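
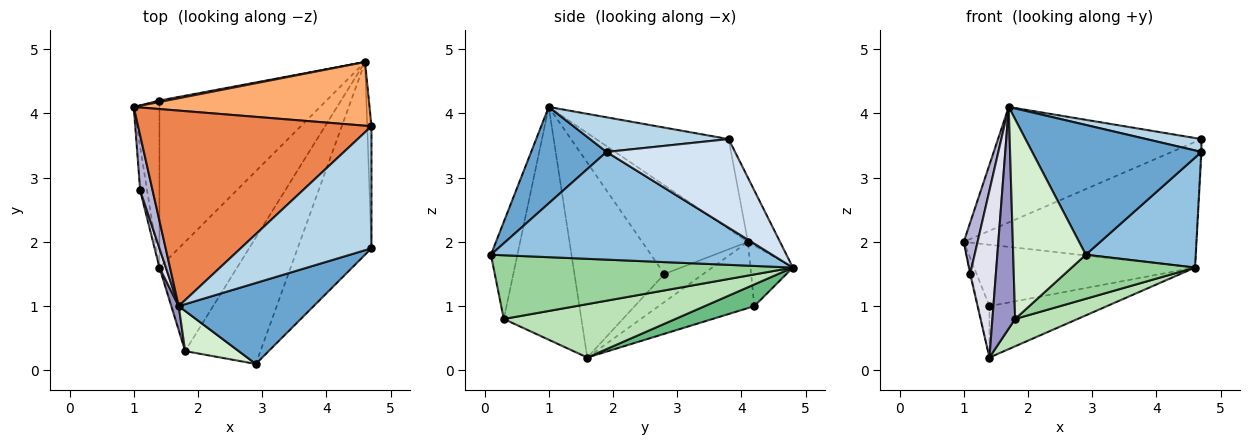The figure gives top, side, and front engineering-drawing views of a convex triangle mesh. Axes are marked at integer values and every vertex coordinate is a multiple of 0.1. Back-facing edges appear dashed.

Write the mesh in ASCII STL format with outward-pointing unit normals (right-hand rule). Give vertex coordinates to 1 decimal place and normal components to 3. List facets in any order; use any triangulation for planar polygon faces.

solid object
 facet normal 0.354 -0.794 0.495
  outer loop
   vertex 1.7 1.0 4.1
   vertex 2.9 0.1 1.8
   vertex 4.7 1.9 3.4
  endloop
 endfacet
 facet normal 0.785 -0.307 -0.538
  outer loop
   vertex 4.6 4.8 1.6
   vertex 4.7 1.9 3.4
   vertex 2.9 0.1 1.8
  endloop
 endfacet
 facet normal 0.255 -0.101 0.962
  outer loop
   vertex 4.7 3.8 3.6
   vertex 1.7 1.0 4.1
   vertex 4.7 1.9 3.4
  endloop
 endfacet
 facet normal 0.999 0.005 -0.047
  outer loop
   vertex 4.7 3.8 3.6
   vertex 4.7 1.9 3.4
   vertex 4.6 4.8 1.6
  endloop
 endfacet
 facet normal -0.314 0.483 0.817
  outer loop
   vertex 4.7 3.8 3.6
   vertex 1.0 4.1 2.0
   vertex 1.7 1.0 4.1
  endloop
 endfacet
 facet normal -0.122 0.885 0.449
  outer loop
   vertex 4.7 3.8 3.6
   vertex 4.6 4.8 1.6
   vertex 1.0 4.1 2.0
  endloop
 endfacet
 facet normal -0.188 0.982 0.023
  outer loop
   vertex 1.4 4.2 1.0
   vertex 1.0 4.1 2.0
   vertex 4.6 4.8 1.6
  endloop
 endfacet
 facet normal -0.927 0.111 -0.360
  outer loop
   vertex 1.4 4.2 1.0
   vertex 1.4 1.6 0.2
   vertex 1.0 4.1 2.0
  endloop
 endfacet
 facet normal 0.123 0.292 -0.949
  outer loop
   vertex 1.4 4.2 1.0
   vertex 4.6 4.8 1.6
   vertex 1.4 1.6 0.2
  endloop
 endfacet
 facet normal 0.624 -0.257 -0.738
  outer loop
   vertex 1.8 0.3 0.8
   vertex 4.6 4.8 1.6
   vertex 2.9 0.1 1.8
  endloop
 endfacet
 facet normal 0.555 -0.202 -0.807
  outer loop
   vertex 1.8 0.3 0.8
   vertex 1.4 1.6 0.2
   vertex 4.6 4.8 1.6
  endloop
 endfacet
 facet normal -0.337 -0.923 0.186
  outer loop
   vertex 1.8 0.3 0.8
   vertex 2.9 0.1 1.8
   vertex 1.7 1.0 4.1
  endloop
 endfacet
 facet normal -0.959 -0.281 0.031
  outer loop
   vertex 1.8 0.3 0.8
   vertex 1.7 1.0 4.1
   vertex 1.4 1.6 0.2
  endloop
 endfacet
 facet normal -0.982 -0.128 0.138
  outer loop
   vertex 1.1 2.8 1.5
   vertex 1.7 1.0 4.1
   vertex 1.0 4.1 2.0
  endloop
 endfacet
 facet normal -0.971 0.018 -0.240
  outer loop
   vertex 1.1 2.8 1.5
   vertex 1.0 4.1 2.0
   vertex 1.4 1.6 0.2
  endloop
 endfacet
 facet normal -0.961 -0.275 0.032
  outer loop
   vertex 1.1 2.8 1.5
   vertex 1.4 1.6 0.2
   vertex 1.7 1.0 4.1
  endloop
 endfacet
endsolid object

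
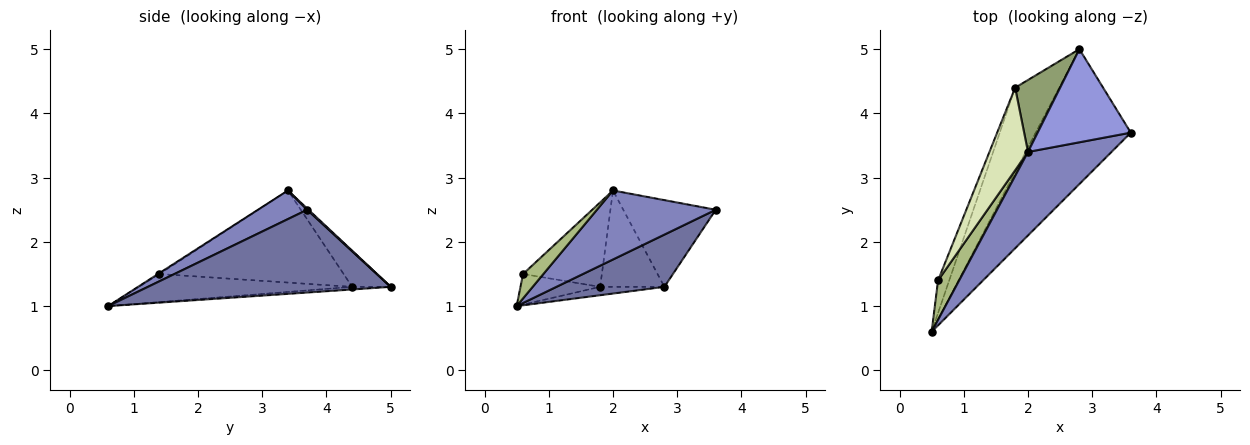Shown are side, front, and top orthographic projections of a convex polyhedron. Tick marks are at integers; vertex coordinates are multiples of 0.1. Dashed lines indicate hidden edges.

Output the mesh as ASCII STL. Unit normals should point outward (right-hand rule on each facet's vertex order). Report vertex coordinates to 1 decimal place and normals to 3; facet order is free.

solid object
 facet normal 0.630 -0.280 -0.724
  outer loop
   vertex 2.8 5.0 1.3
   vertex 3.6 3.7 2.5
   vertex 0.5 0.6 1.0
  endloop
 endfacet
 facet normal 0.255 -0.616 0.745
  outer loop
   vertex 2.0 3.4 2.8
   vertex 0.5 0.6 1.0
   vertex 3.6 3.7 2.5
  endloop
 endfacet
 facet normal 0.009 0.681 0.732
  outer loop
   vertex 2.0 3.4 2.8
   vertex 3.6 3.7 2.5
   vertex 2.8 5.0 1.3
  endloop
 endfacet
 facet normal -0.059 0.099 -0.993
  outer loop
   vertex 1.8 4.4 1.3
   vertex 2.8 5.0 1.3
   vertex 0.5 0.6 1.0
  endloop
 endfacet
 facet normal -0.433 0.722 0.539
  outer loop
   vertex 1.8 4.4 1.3
   vertex 2.0 3.4 2.8
   vertex 2.8 5.0 1.3
  endloop
 endfacet
 facet normal -0.037 -0.526 0.849
  outer loop
   vertex 0.6 1.4 1.5
   vertex 0.5 0.6 1.0
   vertex 2.0 3.4 2.8
  endloop
 endfacet
 facet normal -0.878 0.328 -0.349
  outer loop
   vertex 0.6 1.4 1.5
   vertex 1.8 4.4 1.3
   vertex 0.5 0.6 1.0
  endloop
 endfacet
 facet normal -0.858 0.367 0.359
  outer loop
   vertex 0.6 1.4 1.5
   vertex 2.0 3.4 2.8
   vertex 1.8 4.4 1.3
  endloop
 endfacet
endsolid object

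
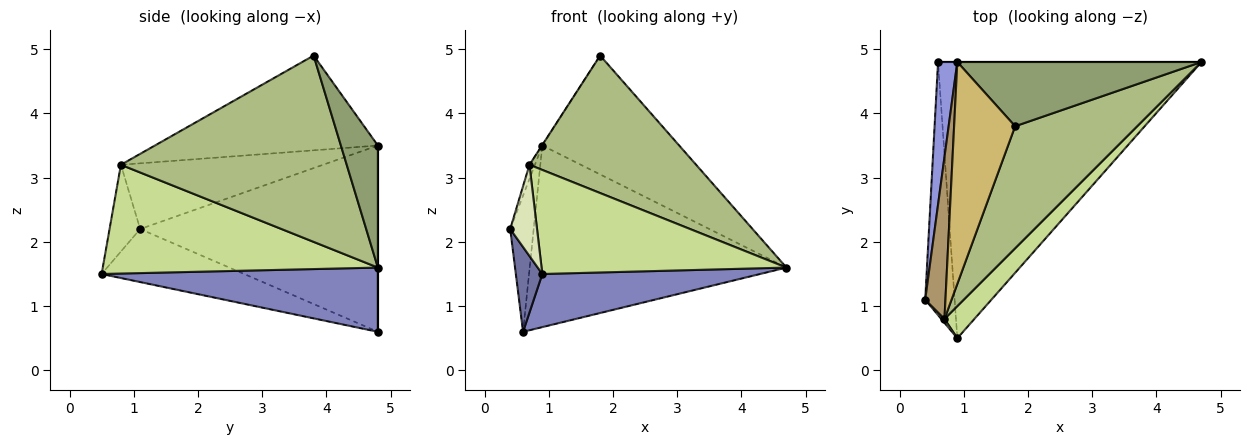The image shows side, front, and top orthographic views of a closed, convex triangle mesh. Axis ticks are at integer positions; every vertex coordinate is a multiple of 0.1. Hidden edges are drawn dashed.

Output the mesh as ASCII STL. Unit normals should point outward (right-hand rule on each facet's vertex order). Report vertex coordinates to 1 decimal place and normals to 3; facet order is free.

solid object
 facet normal -0.863 -0.160 -0.479
  outer loop
   vertex 0.9 0.5 1.5
   vertex 0.4 1.1 2.2
   vertex 0.6 4.8 0.6
  endloop
 endfacet
 facet normal 0.233 -0.184 -0.955
  outer loop
   vertex 0.9 0.5 1.5
   vertex 0.6 4.8 0.6
   vertex 4.7 4.8 1.6
  endloop
 endfacet
 facet normal -0.990 0.098 0.102
  outer loop
   vertex 0.9 4.8 3.5
   vertex 0.6 4.8 0.6
   vertex 0.4 1.1 2.2
  endloop
 endfacet
 facet normal 0.000 1.000 0.000
  outer loop
   vertex 0.9 4.8 3.5
   vertex 4.7 4.8 1.6
   vertex 0.6 4.8 0.6
  endloop
 endfacet
 facet normal 0.231 0.856 0.463
  outer loop
   vertex 0.9 4.8 3.5
   vertex 1.8 3.8 4.9
   vertex 4.7 4.8 1.6
  endloop
 endfacet
 facet normal 0.712 -0.525 0.466
  outer loop
   vertex 0.7 0.8 3.2
   vertex 4.7 4.8 1.6
   vertex 1.8 3.8 4.9
  endloop
 endfacet
 facet normal 0.732 -0.651 0.201
  outer loop
   vertex 0.7 0.8 3.2
   vertex 0.9 0.5 1.5
   vertex 4.7 4.8 1.6
  endloop
 endfacet
 facet normal -0.752 -0.659 0.028
  outer loop
   vertex 0.7 0.8 3.2
   vertex 0.4 1.1 2.2
   vertex 0.9 0.5 1.5
  endloop
 endfacet
 facet normal -0.955 0.026 0.294
  outer loop
   vertex 0.7 0.8 3.2
   vertex 0.9 4.8 3.5
   vertex 0.4 1.1 2.2
  endloop
 endfacet
 facet normal -0.841 0.001 0.541
  outer loop
   vertex 0.7 0.8 3.2
   vertex 1.8 3.8 4.9
   vertex 0.9 4.8 3.5
  endloop
 endfacet
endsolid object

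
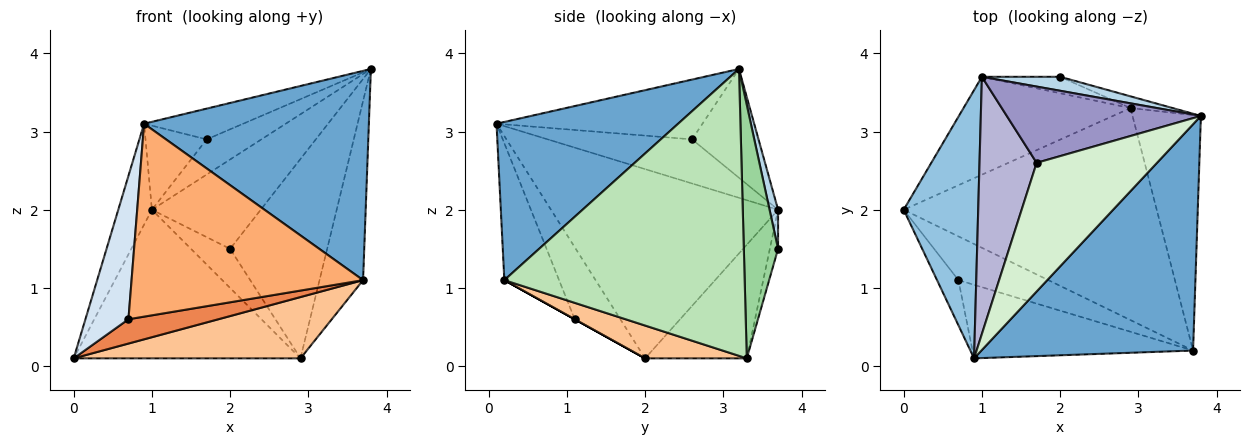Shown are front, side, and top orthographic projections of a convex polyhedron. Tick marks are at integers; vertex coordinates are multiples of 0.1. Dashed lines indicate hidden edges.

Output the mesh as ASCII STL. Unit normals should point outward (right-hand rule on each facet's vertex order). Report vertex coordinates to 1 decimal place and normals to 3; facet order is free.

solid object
 facet normal 0.481 -0.595 0.644
  outer loop
   vertex 3.7 0.2 1.1
   vertex 3.8 3.2 3.8
   vertex 0.9 0.1 3.1
  endloop
 endfacet
 facet normal -0.922 0.137 0.363
  outer loop
   vertex 1.0 3.7 2.0
   vertex 0.0 2.0 0.1
   vertex 0.9 0.1 3.1
  endloop
 endfacet
 facet normal 0.077 0.985 0.154
  outer loop
   vertex 1.0 3.7 2.0
   vertex 3.8 3.2 3.8
   vertex 2.0 3.7 1.5
  endloop
 endfacet
 facet normal -0.711 -0.671 -0.211
  outer loop
   vertex 0.7 1.1 0.6
   vertex 0.9 0.1 3.1
   vertex 0.0 2.0 0.1
  endloop
 endfacet
 facet normal 0.000 -0.486 -0.874
  outer loop
   vertex 0.7 1.1 0.6
   vertex 0.0 2.0 0.1
   vertex 3.7 0.2 1.1
  endloop
 endfacet
 facet normal -0.216 -0.912 -0.348
  outer loop
   vertex 0.7 1.1 0.6
   vertex 3.7 0.2 1.1
   vertex 0.9 0.1 3.1
  endloop
 endfacet
 facet normal 0.124 -0.276 -0.953
  outer loop
   vertex 2.9 3.3 0.1
   vertex 3.7 0.2 1.1
   vertex 0.0 2.0 0.1
  endloop
 endfacet
 facet normal -0.351 0.782 -0.515
  outer loop
   vertex 2.9 3.3 0.1
   vertex 0.0 2.0 0.1
   vertex 1.0 3.7 2.0
  endloop
 endfacet
 facet normal -0.190 0.905 -0.381
  outer loop
   vertex 2.9 3.3 0.1
   vertex 1.0 3.7 2.0
   vertex 2.0 3.7 1.5
  endloop
 endfacet
 facet normal 0.332 0.942 -0.055
  outer loop
   vertex 2.9 3.3 0.1
   vertex 2.0 3.7 1.5
   vertex 3.8 3.2 3.8
  endloop
 endfacet
 facet normal 0.958 0.174 -0.228
  outer loop
   vertex 2.9 3.3 0.1
   vertex 3.8 3.2 3.8
   vertex 3.7 0.2 1.1
  endloop
 endfacet
 facet normal -0.435 0.209 0.876
  outer loop
   vertex 1.7 2.6 2.9
   vertex 0.9 0.1 3.1
   vertex 3.8 3.2 3.8
  endloop
 endfacet
 facet normal -0.454 0.373 0.809
  outer loop
   vertex 1.7 2.6 2.9
   vertex 3.8 3.2 3.8
   vertex 1.0 3.7 2.0
  endloop
 endfacet
 facet normal -0.592 0.251 0.766
  outer loop
   vertex 1.7 2.6 2.9
   vertex 1.0 3.7 2.0
   vertex 0.9 0.1 3.1
  endloop
 endfacet
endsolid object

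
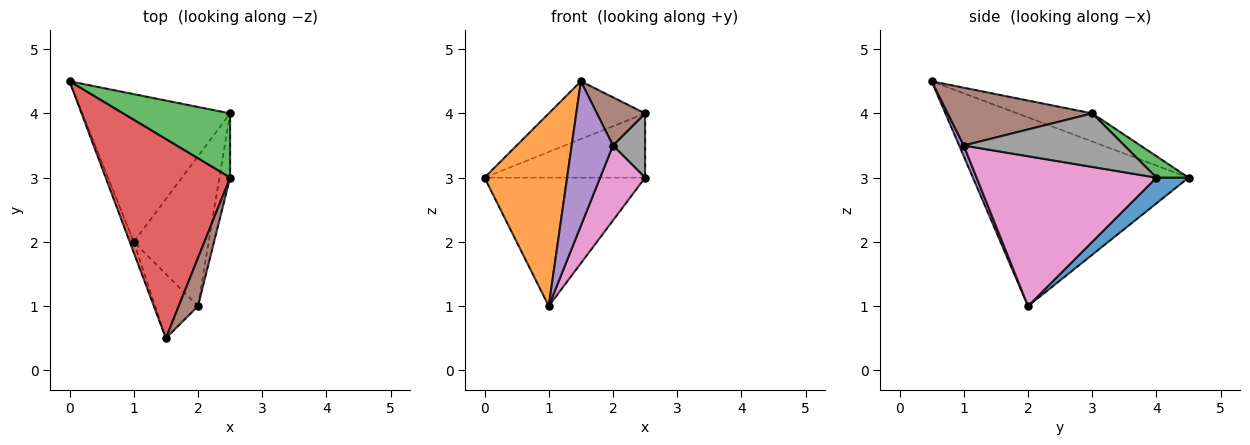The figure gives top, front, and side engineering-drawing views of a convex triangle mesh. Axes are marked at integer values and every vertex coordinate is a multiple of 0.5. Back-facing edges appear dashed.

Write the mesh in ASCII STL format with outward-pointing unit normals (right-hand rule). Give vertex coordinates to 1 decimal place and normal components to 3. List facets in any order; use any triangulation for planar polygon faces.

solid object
 facet normal 0.130 0.651 -0.748
  outer loop
   vertex 1.0 2.0 1.0
   vertex 0.0 4.5 3.0
   vertex 2.5 4.0 3.0
  endloop
 endfacet
 facet normal -0.934 -0.358 -0.020
  outer loop
   vertex 1.0 2.0 1.0
   vertex 1.5 0.5 4.5
   vertex 0.0 4.5 3.0
  endloop
 endfacet
 facet normal 0.140 0.700 0.700
  outer loop
   vertex 2.5 3.0 4.0
   vertex 2.5 4.0 3.0
   vertex 0.0 4.5 3.0
  endloop
 endfacet
 facet normal -0.212 0.272 0.939
  outer loop
   vertex 2.5 3.0 4.0
   vertex 0.0 4.5 3.0
   vertex 1.5 0.5 4.5
  endloop
 endfacet
 facet normal 0.101 -0.909 -0.404
  outer loop
   vertex 2.0 1.0 3.5
   vertex 1.5 0.5 4.5
   vertex 1.0 2.0 1.0
  endloop
 endfacet
 facet normal 0.905 -0.302 0.302
  outer loop
   vertex 2.0 1.0 3.5
   vertex 2.5 3.0 4.0
   vertex 1.5 0.5 4.5
  endloop
 endfacet
 facet normal 0.873 -0.218 -0.436
  outer loop
   vertex 2.0 1.0 3.5
   vertex 1.0 2.0 1.0
   vertex 2.5 4.0 3.0
  endloop
 endfacet
 facet normal 0.962 -0.192 -0.192
  outer loop
   vertex 2.0 1.0 3.5
   vertex 2.5 4.0 3.0
   vertex 2.5 3.0 4.0
  endloop
 endfacet
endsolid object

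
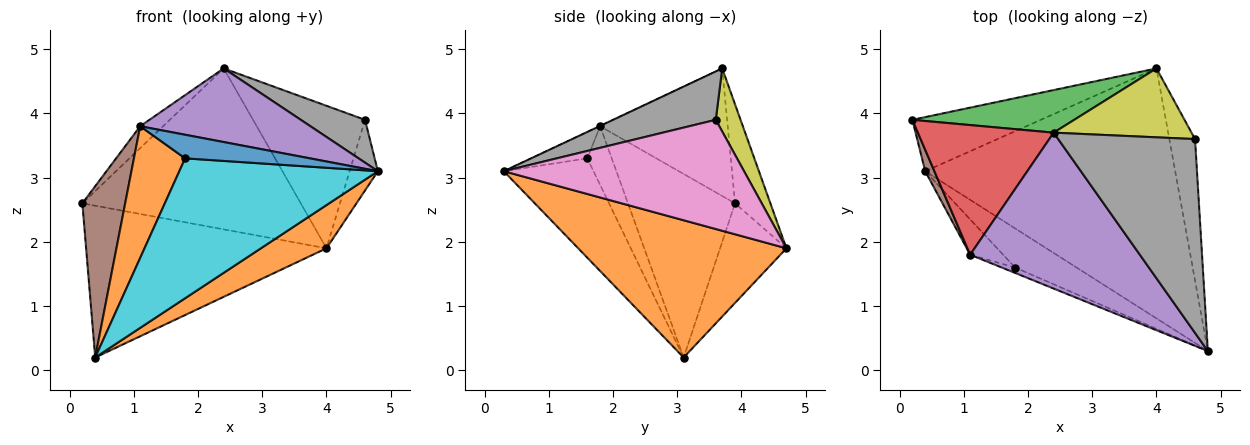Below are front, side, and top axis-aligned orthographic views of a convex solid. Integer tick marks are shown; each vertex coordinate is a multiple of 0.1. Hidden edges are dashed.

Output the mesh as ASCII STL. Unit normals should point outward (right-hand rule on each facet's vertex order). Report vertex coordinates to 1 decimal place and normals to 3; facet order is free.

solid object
 facet normal -0.252 0.912 -0.325
  outer loop
   vertex 0.4 3.1 0.2
   vertex 0.2 3.9 2.6
   vertex 4.0 4.7 1.9
  endloop
 endfacet
 facet normal 0.476 -0.150 -0.867
  outer loop
   vertex 0.4 3.1 0.2
   vertex 4.0 4.7 1.9
   vertex 4.8 0.3 3.1
  endloop
 endfacet
 facet normal -0.155 0.955 0.253
  outer loop
   vertex 2.4 3.7 4.7
   vertex 4.0 4.7 1.9
   vertex 0.2 3.9 2.6
  endloop
 endfacet
 facet normal -0.679 0.122 0.723
  outer loop
   vertex 1.1 1.8 3.8
   vertex 2.4 3.7 4.7
   vertex 0.2 3.9 2.6
  endloop
 endfacet
 facet normal -0.002 -0.427 0.904
  outer loop
   vertex 1.1 1.8 3.8
   vertex 4.8 0.3 3.1
   vertex 2.4 3.7 4.7
  endloop
 endfacet
 facet normal -0.927 -0.371 0.046
  outer loop
   vertex 1.1 1.8 3.8
   vertex 0.2 3.9 2.6
   vertex 0.4 3.1 0.2
  endloop
 endfacet
 facet normal 0.967 0.114 -0.228
  outer loop
   vertex 4.6 3.6 3.9
   vertex 4.8 0.3 3.1
   vertex 4.0 4.7 1.9
  endloop
 endfacet
 facet normal 0.326 -0.204 0.923
  outer loop
   vertex 4.6 3.6 3.9
   vertex 2.4 3.7 4.7
   vertex 4.8 0.3 3.1
  endloop
 endfacet
 facet normal 0.195 0.883 0.427
  outer loop
   vertex 4.6 3.6 3.9
   vertex 4.0 4.7 1.9
   vertex 2.4 3.7 4.7
  endloop
 endfacet
 facet normal -0.399 -0.883 -0.247
  outer loop
   vertex 1.8 1.6 3.3
   vertex 0.4 3.1 0.2
   vertex 4.8 0.3 3.1
  endloop
 endfacet
 facet normal -0.401 -0.893 -0.204
  outer loop
   vertex 1.8 1.6 3.3
   vertex 4.8 0.3 3.1
   vertex 1.1 1.8 3.8
  endloop
 endfacet
 facet normal -0.419 -0.877 -0.235
  outer loop
   vertex 1.8 1.6 3.3
   vertex 1.1 1.8 3.8
   vertex 0.4 3.1 0.2
  endloop
 endfacet
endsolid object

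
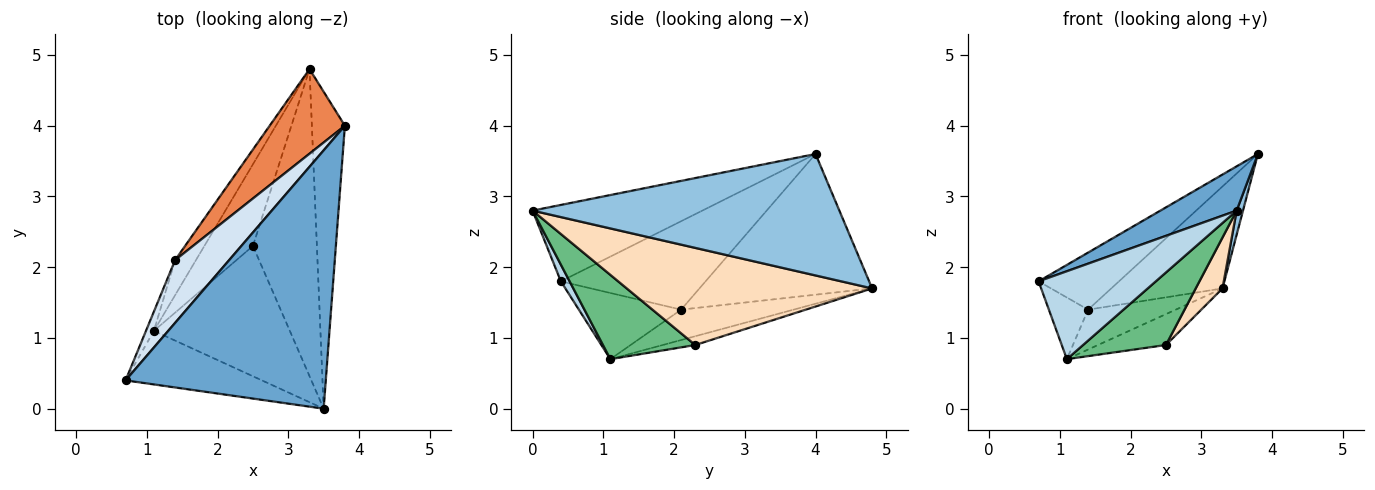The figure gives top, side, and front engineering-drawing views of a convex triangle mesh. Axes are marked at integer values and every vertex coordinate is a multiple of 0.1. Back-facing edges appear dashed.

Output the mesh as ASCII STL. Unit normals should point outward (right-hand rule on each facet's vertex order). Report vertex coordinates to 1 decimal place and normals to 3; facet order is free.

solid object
 facet normal -0.352 -0.158 0.923
  outer loop
   vertex 3.5 0.0 2.8
   vertex 3.8 4.0 3.6
   vertex 0.7 0.4 1.8
  endloop
 endfacet
 facet normal 0.965 -0.020 -0.262
  outer loop
   vertex 3.3 4.8 1.7
   vertex 3.8 4.0 3.6
   vertex 3.5 0.0 2.8
  endloop
 endfacet
 facet normal 0.064 -0.852 -0.519
  outer loop
   vertex 1.1 1.1 0.7
   vertex 3.5 0.0 2.8
   vertex 0.7 0.4 1.8
  endloop
 endfacet
 facet normal -0.771 0.428 0.471
  outer loop
   vertex 1.4 2.1 1.4
   vertex 0.7 0.4 1.8
   vertex 3.8 4.0 3.6
  endloop
 endfacet
 facet normal -0.767 0.494 0.410
  outer loop
   vertex 1.4 2.1 1.4
   vertex 3.8 4.0 3.6
   vertex 3.3 4.8 1.7
  endloop
 endfacet
 facet normal -0.928 0.356 -0.111
  outer loop
   vertex 1.4 2.1 1.4
   vertex 1.1 1.1 0.7
   vertex 0.7 0.4 1.8
  endloop
 endfacet
 facet normal -0.694 0.541 -0.476
  outer loop
   vertex 1.4 2.1 1.4
   vertex 3.3 4.8 1.7
   vertex 1.1 1.1 0.7
  endloop
 endfacet
 facet normal 0.832 -0.091 -0.548
  outer loop
   vertex 2.5 2.3 0.9
   vertex 3.3 4.8 1.7
   vertex 3.5 0.0 2.8
  endloop
 endfacet
 facet normal 0.476 -0.428 -0.768
  outer loop
   vertex 2.5 2.3 0.9
   vertex 3.5 0.0 2.8
   vertex 1.1 1.1 0.7
  endloop
 endfacet
 facet normal -0.167 0.349 -0.922
  outer loop
   vertex 2.5 2.3 0.9
   vertex 1.1 1.1 0.7
   vertex 3.3 4.8 1.7
  endloop
 endfacet
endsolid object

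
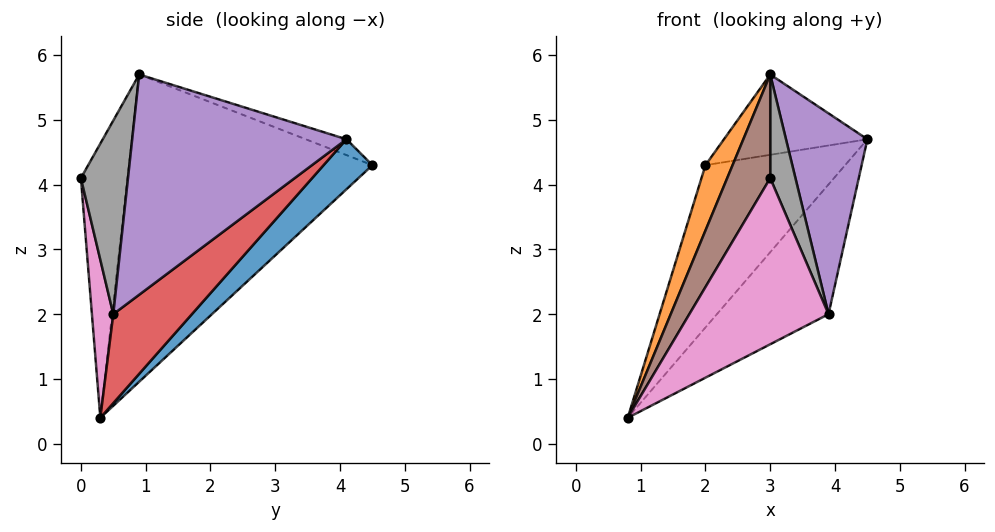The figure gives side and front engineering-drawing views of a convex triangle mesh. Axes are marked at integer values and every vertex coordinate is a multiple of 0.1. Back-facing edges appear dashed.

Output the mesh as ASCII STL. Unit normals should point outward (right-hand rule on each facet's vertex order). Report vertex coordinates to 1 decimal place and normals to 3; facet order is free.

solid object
 facet normal 0.220 0.629 -0.745
  outer loop
   vertex 2.0 4.5 4.3
   vertex 4.5 4.1 4.7
   vertex 0.8 0.3 0.4
  endloop
 endfacet
 facet normal -0.915 -0.102 0.391
  outer loop
   vertex 3.0 0.9 5.7
   vertex 2.0 4.5 4.3
   vertex 0.8 0.3 0.4
  endloop
 endfacet
 facet normal -0.096 0.338 0.936
  outer loop
   vertex 3.0 0.9 5.7
   vertex 4.5 4.1 4.7
   vertex 2.0 4.5 4.3
  endloop
 endfacet
 facet normal 0.365 0.519 -0.773
  outer loop
   vertex 3.9 0.5 2.0
   vertex 0.8 0.3 0.4
   vertex 4.5 4.1 4.7
  endloop
 endfacet
 facet normal 0.903 -0.343 0.257
  outer loop
   vertex 3.9 0.5 2.0
   vertex 4.5 4.1 4.7
   vertex 3.0 0.9 5.7
  endloop
 endfacet
 facet normal -0.686 -0.634 0.357
  outer loop
   vertex 3.0 0.0 4.1
   vertex 3.0 0.9 5.7
   vertex 0.8 0.3 0.4
  endloop
 endfacet
 facet normal 0.150 -0.974 -0.168
  outer loop
   vertex 3.0 0.0 4.1
   vertex 0.8 0.3 0.4
   vertex 3.9 0.5 2.0
  endloop
 endfacet
 facet normal 0.852 -0.456 0.257
  outer loop
   vertex 3.0 0.0 4.1
   vertex 3.9 0.5 2.0
   vertex 3.0 0.9 5.7
  endloop
 endfacet
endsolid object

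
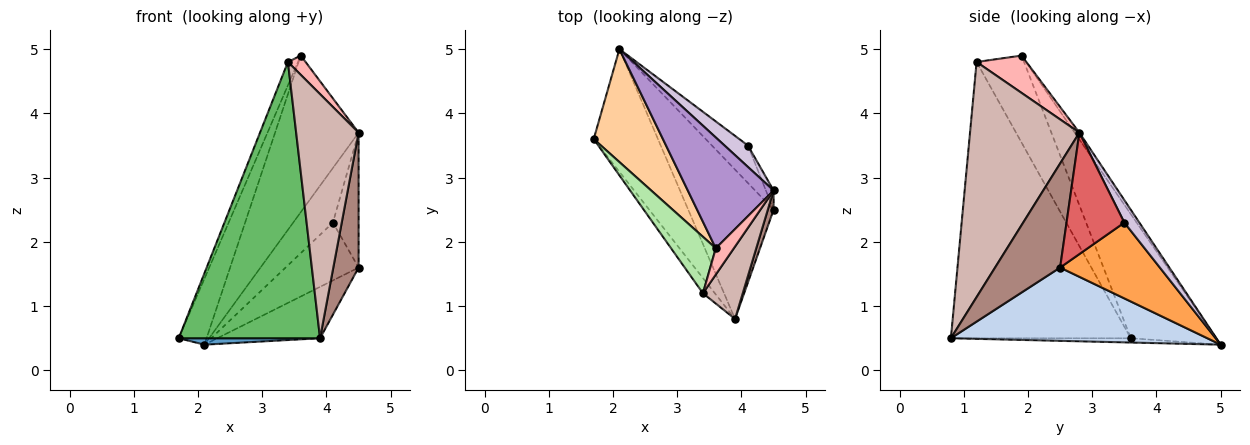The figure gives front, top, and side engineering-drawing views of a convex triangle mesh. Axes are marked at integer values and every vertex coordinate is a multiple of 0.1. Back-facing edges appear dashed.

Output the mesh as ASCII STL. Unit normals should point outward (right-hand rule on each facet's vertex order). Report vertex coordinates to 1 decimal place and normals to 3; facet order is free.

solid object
 facet normal -0.066 -0.052 -0.996
  outer loop
   vertex 2.1 5.0 0.4
   vertex 3.9 0.8 0.5
   vertex 1.7 3.6 0.5
  endloop
 endfacet
 facet normal 0.630 0.253 -0.734
  outer loop
   vertex 2.1 5.0 0.4
   vertex 4.5 2.5 1.6
   vertex 3.9 0.8 0.5
  endloop
 endfacet
 facet normal 0.753 0.552 -0.358
  outer loop
   vertex 2.1 5.0 0.4
   vertex 4.1 3.5 2.3
   vertex 4.5 2.5 1.6
  endloop
 endfacet
 facet normal -0.840 0.273 0.468
  outer loop
   vertex 2.1 5.0 0.4
   vertex 1.7 3.6 0.5
   vertex 3.6 1.9 4.9
  endloop
 endfacet
 facet normal -0.786 -0.617 -0.034
  outer loop
   vertex 3.4 1.2 4.8
   vertex 1.7 3.6 0.5
   vertex 3.9 0.8 0.5
  endloop
 endfacet
 facet normal -0.874 0.186 0.449
  outer loop
   vertex 3.4 1.2 4.8
   vertex 3.6 1.9 4.9
   vertex 1.7 3.6 0.5
  endloop
 endfacet
 facet normal 0.912 0.405 -0.058
  outer loop
   vertex 4.5 2.8 3.7
   vertex 4.5 2.5 1.6
   vertex 4.1 3.5 2.3
  endloop
 endfacet
 facet normal 0.857 -0.304 0.415
  outer loop
   vertex 4.5 2.8 3.7
   vertex 3.6 1.9 4.9
   vertex 3.4 1.2 4.8
  endloop
 endfacet
 facet normal -0.046 0.815 0.577
  outer loop
   vertex 4.5 2.8 3.7
   vertex 2.1 5.0 0.4
   vertex 3.6 1.9 4.9
  endloop
 endfacet
 facet normal 0.332 0.878 0.344
  outer loop
   vertex 4.5 2.8 3.7
   vertex 4.1 3.5 2.3
   vertex 2.1 5.0 0.4
  endloop
 endfacet
 facet normal 0.931 -0.362 0.052
  outer loop
   vertex 4.5 2.8 3.7
   vertex 3.9 0.8 0.5
   vertex 4.5 2.5 1.6
  endloop
 endfacet
 facet normal 0.859 -0.491 0.146
  outer loop
   vertex 4.5 2.8 3.7
   vertex 3.4 1.2 4.8
   vertex 3.9 0.8 0.5
  endloop
 endfacet
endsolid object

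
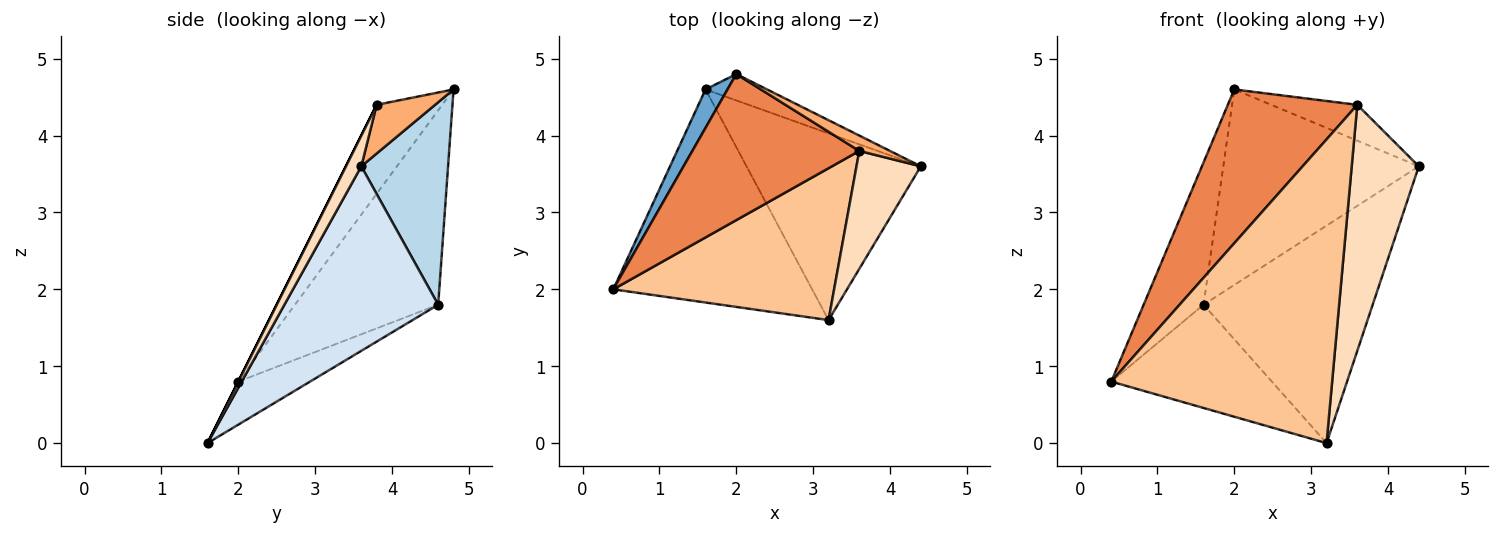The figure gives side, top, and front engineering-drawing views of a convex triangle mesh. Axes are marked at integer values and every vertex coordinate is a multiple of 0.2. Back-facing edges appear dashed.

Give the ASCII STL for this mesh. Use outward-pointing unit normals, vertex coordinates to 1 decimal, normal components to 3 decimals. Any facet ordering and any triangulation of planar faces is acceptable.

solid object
 facet normal -0.918 0.384 0.104
  outer loop
   vertex 1.6 4.6 1.8
   vertex 0.4 2.0 0.8
   vertex 2.0 4.8 4.6
  endloop
 endfacet
 facet normal -0.191 0.428 -0.883
  outer loop
   vertex 1.6 4.6 1.8
   vertex 3.2 1.6 0.0
   vertex 0.4 2.0 0.8
  endloop
 endfacet
 facet normal 0.403 0.907 -0.122
  outer loop
   vertex 1.6 4.6 1.8
   vertex 2.0 4.8 4.6
   vertex 4.4 3.6 3.6
  endloop
 endfacet
 facet normal 0.568 0.625 -0.536
  outer loop
   vertex 1.6 4.6 1.8
   vertex 4.4 3.6 3.6
   vertex 3.2 1.6 0.0
  endloop
 endfacet
 facet normal -0.345 -0.681 0.647
  outer loop
   vertex 3.6 3.8 4.4
   vertex 2.0 4.8 4.6
   vertex 0.4 2.0 0.8
  endloop
 endfacet
 facet normal 0.529 0.780 0.334
  outer loop
   vertex 3.6 3.8 4.4
   vertex 4.4 3.6 3.6
   vertex 2.0 4.8 4.6
  endloop
 endfacet
 facet normal 0.000 -0.894 0.447
  outer loop
   vertex 3.6 3.8 4.4
   vertex 0.4 2.0 0.8
   vertex 3.2 1.6 0.0
  endloop
 endfacet
 facet normal 0.202 -0.883 0.423
  outer loop
   vertex 3.6 3.8 4.4
   vertex 3.2 1.6 0.0
   vertex 4.4 3.6 3.6
  endloop
 endfacet
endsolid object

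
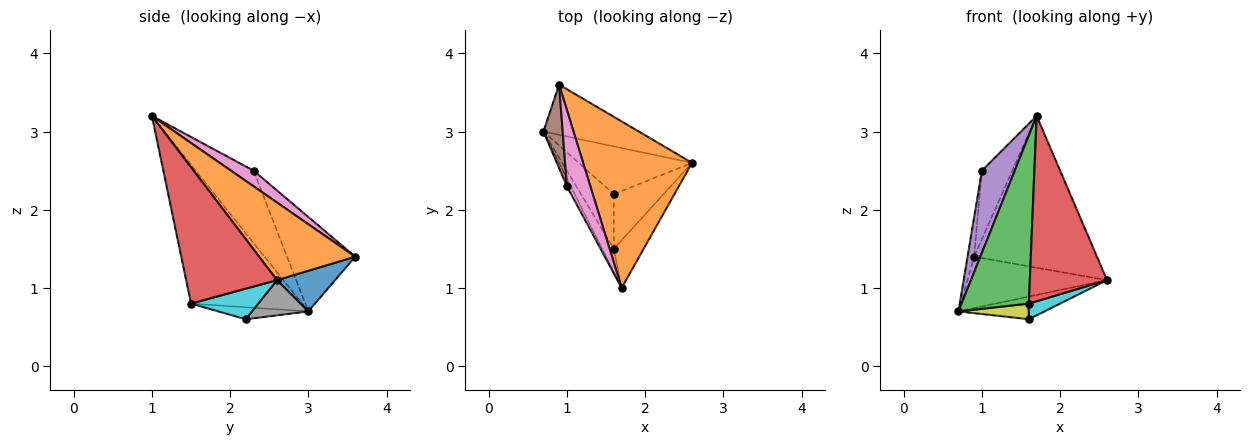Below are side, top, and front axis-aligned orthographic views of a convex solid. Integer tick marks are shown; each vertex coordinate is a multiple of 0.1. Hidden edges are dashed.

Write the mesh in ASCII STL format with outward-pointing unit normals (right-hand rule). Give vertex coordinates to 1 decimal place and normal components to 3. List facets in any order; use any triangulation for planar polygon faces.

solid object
 facet normal 0.285 0.686 -0.669
  outer loop
   vertex 0.9 3.6 1.4
   vertex 2.6 2.6 1.1
   vertex 0.7 3.0 0.7
  endloop
 endfacet
 facet normal 0.466 0.596 0.654
  outer loop
   vertex 0.9 3.6 1.4
   vertex 1.7 1.0 3.2
   vertex 2.6 2.6 1.1
  endloop
 endfacet
 facet normal -0.853 -0.517 -0.072
  outer loop
   vertex 1.6 1.5 0.8
   vertex 1.7 1.0 3.2
   vertex 0.7 3.0 0.7
  endloop
 endfacet
 facet normal 0.752 -0.639 -0.164
  outer loop
   vertex 1.6 1.5 0.8
   vertex 2.6 2.6 1.1
   vertex 1.7 1.0 3.2
  endloop
 endfacet
 facet normal -0.869 -0.493 -0.047
  outer loop
   vertex 1.0 2.3 2.5
   vertex 0.7 3.0 0.7
   vertex 1.7 1.0 3.2
  endloop
 endfacet
 facet normal -0.976 0.093 0.199
  outer loop
   vertex 1.0 2.3 2.5
   vertex 0.9 3.6 1.4
   vertex 0.7 3.0 0.7
  endloop
 endfacet
 facet normal 0.444 0.598 0.667
  outer loop
   vertex 1.0 2.3 2.5
   vertex 1.7 1.0 3.2
   vertex 0.9 3.6 1.4
  endloop
 endfacet
 facet normal 0.270 0.413 -0.870
  outer loop
   vertex 1.6 2.2 0.6
   vertex 0.7 3.0 0.7
   vertex 2.6 2.6 1.1
  endloop
 endfacet
 facet normal -0.331 -0.259 -0.907
  outer loop
   vertex 1.6 2.2 0.6
   vertex 1.6 1.5 0.8
   vertex 0.7 3.0 0.7
  endloop
 endfacet
 facet normal 0.509 -0.237 -0.828
  outer loop
   vertex 1.6 2.2 0.6
   vertex 2.6 2.6 1.1
   vertex 1.6 1.5 0.8
  endloop
 endfacet
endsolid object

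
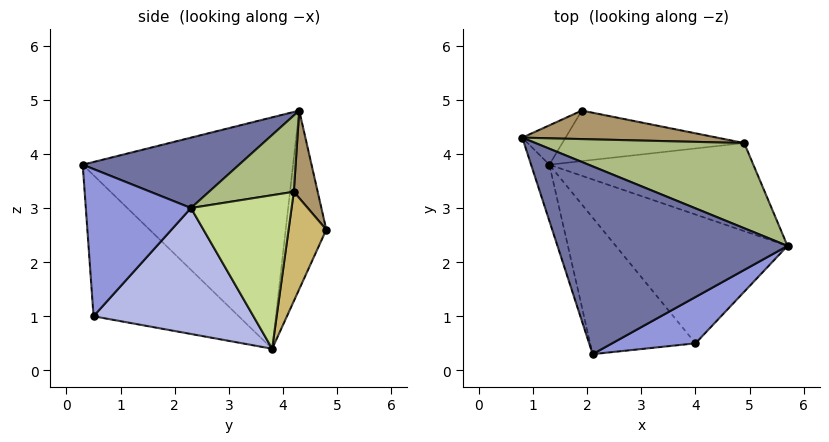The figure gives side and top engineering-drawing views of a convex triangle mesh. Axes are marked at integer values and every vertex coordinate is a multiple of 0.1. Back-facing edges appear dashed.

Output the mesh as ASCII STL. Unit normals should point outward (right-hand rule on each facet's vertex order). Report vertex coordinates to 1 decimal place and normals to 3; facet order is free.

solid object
 facet normal 0.290 -0.143 0.947
  outer loop
   vertex 2.1 0.3 3.8
   vertex 5.7 2.3 3.0
   vertex 0.8 4.3 4.8
  endloop
 endfacet
 facet normal -0.954 -0.291 -0.075
  outer loop
   vertex 1.3 3.8 0.4
   vertex 2.1 0.3 3.8
   vertex 0.8 4.3 4.8
  endloop
 endfacet
 facet normal 0.513 -0.808 0.291
  outer loop
   vertex 4.0 0.5 1.0
   vertex 5.7 2.3 3.0
   vertex 2.1 0.3 3.8
  endloop
 endfacet
 facet normal 0.560 0.320 -0.764
  outer loop
   vertex 4.0 0.5 1.0
   vertex 1.3 3.8 0.4
   vertex 5.7 2.3 3.0
  endloop
 endfacet
 facet normal -0.637 -0.607 -0.475
  outer loop
   vertex 4.0 0.5 1.0
   vertex 2.1 0.3 3.8
   vertex 1.3 3.8 0.4
  endloop
 endfacet
 facet normal 0.344 -0.004 0.939
  outer loop
   vertex 4.9 4.2 3.3
   vertex 0.8 4.3 4.8
   vertex 5.7 2.3 3.0
  endloop
 endfacet
 facet normal 0.562 0.355 -0.747
  outer loop
   vertex 4.9 4.2 3.3
   vertex 5.7 2.3 3.0
   vertex 1.3 3.8 0.4
  endloop
 endfacet
 facet normal -0.653 0.740 -0.158
  outer loop
   vertex 1.9 4.8 2.6
   vertex 1.3 3.8 0.4
   vertex 0.8 4.3 4.8
  endloop
 endfacet
 facet normal 0.125 0.952 0.279
  outer loop
   vertex 1.9 4.8 2.6
   vertex 0.8 4.3 4.8
   vertex 4.9 4.2 3.3
  endloop
 endfacet
 facet normal 0.276 0.844 -0.459
  outer loop
   vertex 1.9 4.8 2.6
   vertex 4.9 4.2 3.3
   vertex 1.3 3.8 0.4
  endloop
 endfacet
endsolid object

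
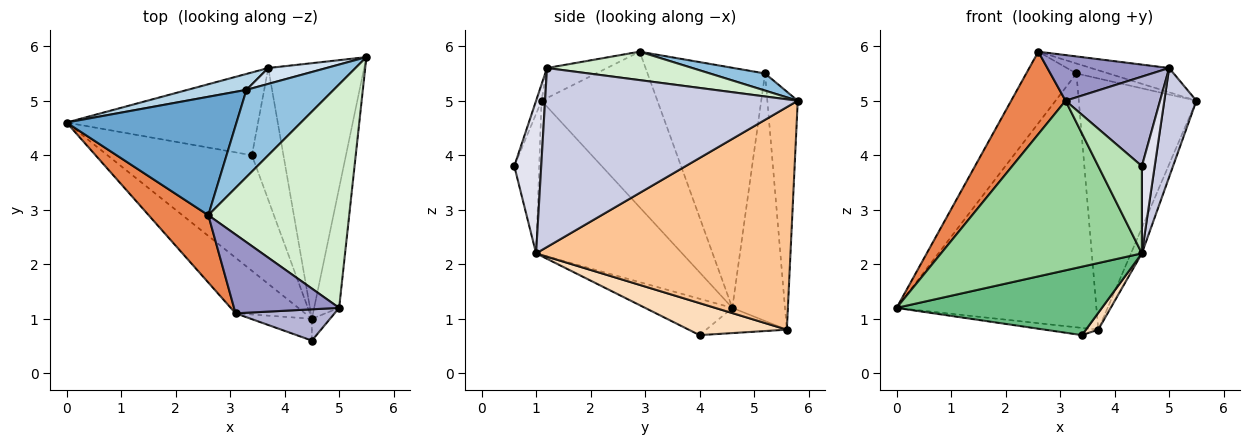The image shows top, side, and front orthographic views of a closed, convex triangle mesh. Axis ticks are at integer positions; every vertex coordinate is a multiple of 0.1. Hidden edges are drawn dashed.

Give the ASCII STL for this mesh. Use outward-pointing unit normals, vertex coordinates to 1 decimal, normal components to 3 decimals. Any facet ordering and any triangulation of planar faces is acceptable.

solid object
 facet normal -0.771 0.329 0.545
  outer loop
   vertex 3.3 5.2 5.5
   vertex 0.0 4.6 1.2
   vertex 2.6 2.9 5.9
  endloop
 endfacet
 facet normal 0.191 0.111 0.975
  outer loop
   vertex 3.3 5.2 5.5
   vertex 2.6 2.9 5.9
   vertex 5.5 5.8 5.0
  endloop
 endfacet
 facet normal -0.254 0.965 0.061
  outer loop
   vertex 3.3 5.2 5.5
   vertex 3.7 5.6 0.8
   vertex 0.0 4.6 1.2
  endloop
 endfacet
 facet normal -0.250 0.966 0.061
  outer loop
   vertex 3.3 5.2 5.5
   vertex 5.5 5.8 5.0
   vertex 3.7 5.6 0.8
  endloop
 endfacet
 facet normal -0.855 -0.401 0.328
  outer loop
   vertex 3.1 1.1 5.0
   vertex 2.6 2.9 5.9
   vertex 0.0 4.6 1.2
  endloop
 endfacet
 facet normal -0.130 0.086 -0.988
  outer loop
   vertex 3.4 4.0 0.7
   vertex 0.0 4.6 1.2
   vertex 3.7 5.6 0.8
  endloop
 endfacet
 facet normal 0.918 0.039 -0.395
  outer loop
   vertex 4.5 1.0 2.2
   vertex 3.7 5.6 0.8
   vertex 5.5 5.8 5.0
  endloop
 endfacet
 facet normal 0.710 -0.089 -0.699
  outer loop
   vertex 4.5 1.0 2.2
   vertex 3.4 4.0 0.7
   vertex 3.7 5.6 0.8
  endloop
 endfacet
 facet normal -0.212 -0.498 -0.841
  outer loop
   vertex 4.5 1.0 2.2
   vertex 0.0 4.6 1.2
   vertex 3.4 4.0 0.7
  endloop
 endfacet
 facet normal -0.568 -0.782 -0.256
  outer loop
   vertex 4.5 1.0 2.2
   vertex 3.1 1.1 5.0
   vertex 0.0 4.6 1.2
  endloop
 endfacet
 facet normal -0.485 -0.848 -0.212
  outer loop
   vertex 4.5 1.0 2.2
   vertex 4.5 0.6 3.8
   vertex 3.1 1.1 5.0
  endloop
 endfacet
 facet normal 0.197 0.106 0.975
  outer loop
   vertex 5.0 1.2 5.6
   vertex 5.5 5.8 5.0
   vertex 2.6 2.9 5.9
  endloop
 endfacet
 facet normal -0.240 -0.487 0.840
  outer loop
   vertex 5.0 1.2 5.6
   vertex 2.6 2.9 5.9
   vertex 3.1 1.1 5.0
  endloop
 endfacet
 facet normal -0.054 -0.943 0.329
  outer loop
   vertex 5.0 1.2 5.6
   vertex 3.1 1.1 5.0
   vertex 4.5 0.6 3.8
  endloop
 endfacet
 facet normal 0.983 -0.125 -0.137
  outer loop
   vertex 5.0 1.2 5.6
   vertex 4.5 1.0 2.2
   vertex 5.5 5.8 5.0
  endloop
 endfacet
 facet normal 0.898 -0.427 -0.107
  outer loop
   vertex 5.0 1.2 5.6
   vertex 4.5 0.6 3.8
   vertex 4.5 1.0 2.2
  endloop
 endfacet
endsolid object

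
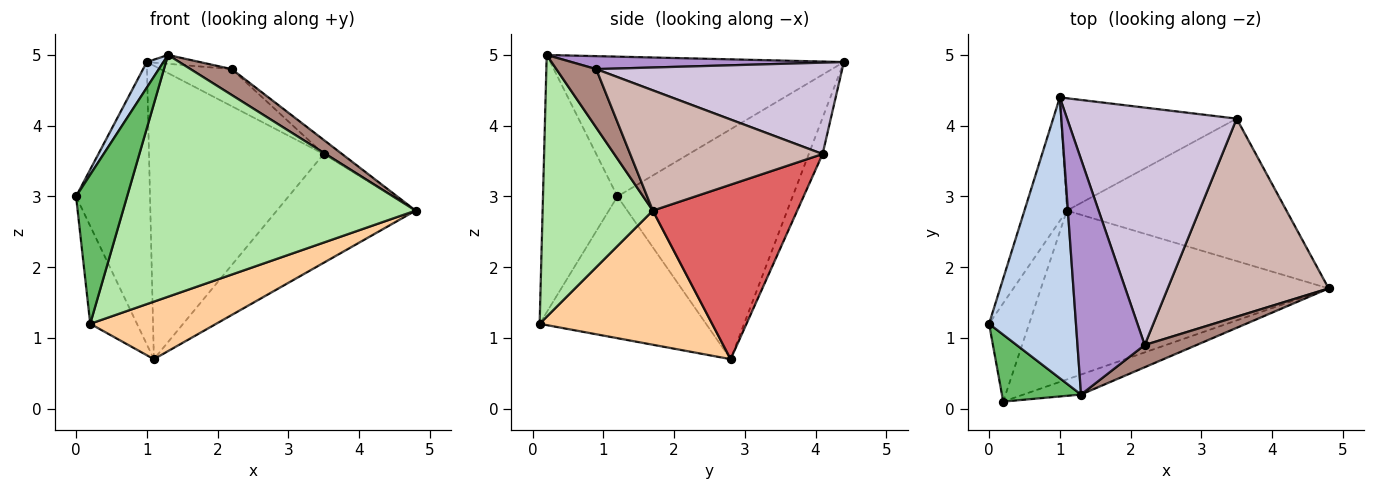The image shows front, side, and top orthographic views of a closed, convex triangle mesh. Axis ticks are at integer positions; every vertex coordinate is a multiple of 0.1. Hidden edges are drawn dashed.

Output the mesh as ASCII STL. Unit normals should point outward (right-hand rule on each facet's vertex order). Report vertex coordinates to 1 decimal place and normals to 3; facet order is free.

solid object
 facet normal -0.908 0.383 -0.168
  outer loop
   vertex 1.1 2.8 0.7
   vertex 0.0 1.2 3.0
   vertex 1.0 4.4 4.9
  endloop
 endfacet
 facet normal -0.848 -0.048 0.527
  outer loop
   vertex 1.3 0.2 5.0
   vertex 1.0 4.4 4.9
   vertex 0.0 1.2 3.0
  endloop
 endfacet
 facet normal -0.929 0.261 -0.263
  outer loop
   vertex 0.2 0.1 1.2
   vertex 0.0 1.2 3.0
   vertex 1.1 2.8 0.7
  endloop
 endfacet
 facet normal 0.404 -0.295 -0.866
  outer loop
   vertex 0.2 0.1 1.2
   vertex 1.1 2.8 0.7
   vertex 4.8 1.7 2.8
  endloop
 endfacet
 facet normal -0.800 -0.548 0.246
  outer loop
   vertex 0.2 0.1 1.2
   vertex 1.3 0.2 5.0
   vertex 0.0 1.2 3.0
  endloop
 endfacet
 facet normal 0.351 -0.933 -0.077
  outer loop
   vertex 0.2 0.1 1.2
   vertex 4.8 1.7 2.8
   vertex 1.3 0.2 5.0
  endloop
 endfacet
 facet normal 0.534 0.513 -0.672
  outer loop
   vertex 3.5 4.1 3.6
   vertex 4.8 1.7 2.8
   vertex 1.1 2.8 0.7
  endloop
 endfacet
 facet normal -0.074 0.931 -0.357
  outer loop
   vertex 3.5 4.1 3.6
   vertex 1.1 2.8 0.7
   vertex 1.0 4.4 4.9
  endloop
 endfacet
 facet normal 0.189 0.037 0.981
  outer loop
   vertex 2.2 0.9 4.8
   vertex 1.0 4.4 4.9
   vertex 1.3 0.2 5.0
  endloop
 endfacet
 facet normal 0.470 0.136 0.872
  outer loop
   vertex 2.2 0.9 4.8
   vertex 3.5 4.1 3.6
   vertex 1.0 4.4 4.9
  endloop
 endfacet
 facet normal 0.592 -0.611 0.525
  outer loop
   vertex 2.2 0.9 4.8
   vertex 1.3 0.2 5.0
   vertex 4.8 1.7 2.8
  endloop
 endfacet
 facet normal 0.598 0.057 0.800
  outer loop
   vertex 2.2 0.9 4.8
   vertex 4.8 1.7 2.8
   vertex 3.5 4.1 3.6
  endloop
 endfacet
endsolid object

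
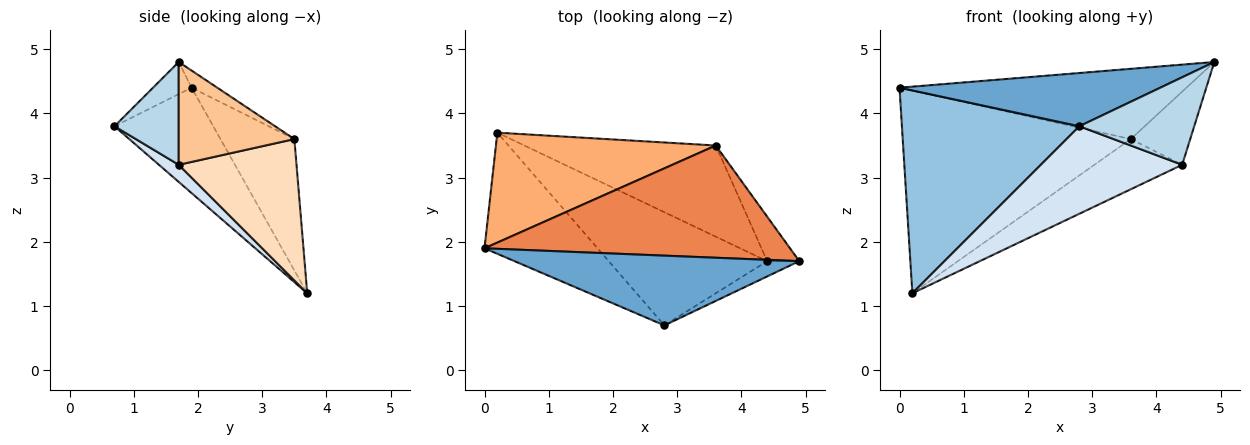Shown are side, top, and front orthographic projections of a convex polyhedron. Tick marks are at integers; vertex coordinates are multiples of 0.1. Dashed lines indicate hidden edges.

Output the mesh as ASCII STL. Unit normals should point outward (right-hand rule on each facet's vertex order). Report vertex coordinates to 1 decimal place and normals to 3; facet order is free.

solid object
 facet normal -0.089 -0.604 0.792
  outer loop
   vertex 2.8 0.7 3.8
   vertex 4.9 1.7 4.8
   vertex 0.0 1.9 4.4
  endloop
 endfacet
 facet normal -0.431 -0.775 -0.463
  outer loop
   vertex 2.8 0.7 3.8
   vertex 0.0 1.9 4.4
   vertex 0.2 3.7 1.2
  endloop
 endfacet
 facet normal 0.483 -0.863 -0.151
  outer loop
   vertex 4.4 1.7 3.2
   vertex 4.9 1.7 4.8
   vertex 2.8 0.7 3.8
  endloop
 endfacet
 facet normal 0.085 -0.609 -0.788
  outer loop
   vertex 4.4 1.7 3.2
   vertex 2.8 0.7 3.8
   vertex 0.2 3.7 1.2
  endloop
 endfacet
 facet normal -0.047 0.530 0.847
  outer loop
   vertex 3.6 3.5 3.6
   vertex 0.0 1.9 4.4
   vertex 4.9 1.7 4.8
  endloop
 endfacet
 facet normal -0.274 0.845 0.458
  outer loop
   vertex 3.6 3.5 3.6
   vertex 0.2 3.7 1.2
   vertex 0.0 1.9 4.4
  endloop
 endfacet
 facet normal 0.857 0.440 -0.268
  outer loop
   vertex 3.6 3.5 3.6
   vertex 4.9 1.7 4.8
   vertex 4.4 1.7 3.2
  endloop
 endfacet
 facet normal 0.543 0.405 -0.736
  outer loop
   vertex 3.6 3.5 3.6
   vertex 4.4 1.7 3.2
   vertex 0.2 3.7 1.2
  endloop
 endfacet
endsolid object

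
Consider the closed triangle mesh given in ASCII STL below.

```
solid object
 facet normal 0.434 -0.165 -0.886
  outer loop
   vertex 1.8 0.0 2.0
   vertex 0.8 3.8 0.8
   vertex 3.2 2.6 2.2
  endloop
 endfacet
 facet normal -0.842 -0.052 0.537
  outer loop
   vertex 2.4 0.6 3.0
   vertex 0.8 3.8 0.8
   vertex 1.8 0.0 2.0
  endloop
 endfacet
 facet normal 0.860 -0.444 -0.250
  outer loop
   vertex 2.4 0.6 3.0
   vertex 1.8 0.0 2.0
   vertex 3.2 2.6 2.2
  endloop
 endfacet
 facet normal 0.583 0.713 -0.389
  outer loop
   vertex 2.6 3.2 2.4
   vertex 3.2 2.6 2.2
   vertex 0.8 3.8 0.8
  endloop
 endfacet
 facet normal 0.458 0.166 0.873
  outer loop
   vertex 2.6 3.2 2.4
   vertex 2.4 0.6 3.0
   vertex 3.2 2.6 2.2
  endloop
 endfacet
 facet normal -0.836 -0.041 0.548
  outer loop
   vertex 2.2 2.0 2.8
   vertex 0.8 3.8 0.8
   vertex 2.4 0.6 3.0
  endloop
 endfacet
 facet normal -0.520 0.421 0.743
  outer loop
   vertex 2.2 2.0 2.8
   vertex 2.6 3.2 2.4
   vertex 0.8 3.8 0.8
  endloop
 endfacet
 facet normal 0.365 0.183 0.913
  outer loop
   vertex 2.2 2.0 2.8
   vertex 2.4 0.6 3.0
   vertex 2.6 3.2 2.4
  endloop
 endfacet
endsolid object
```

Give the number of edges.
12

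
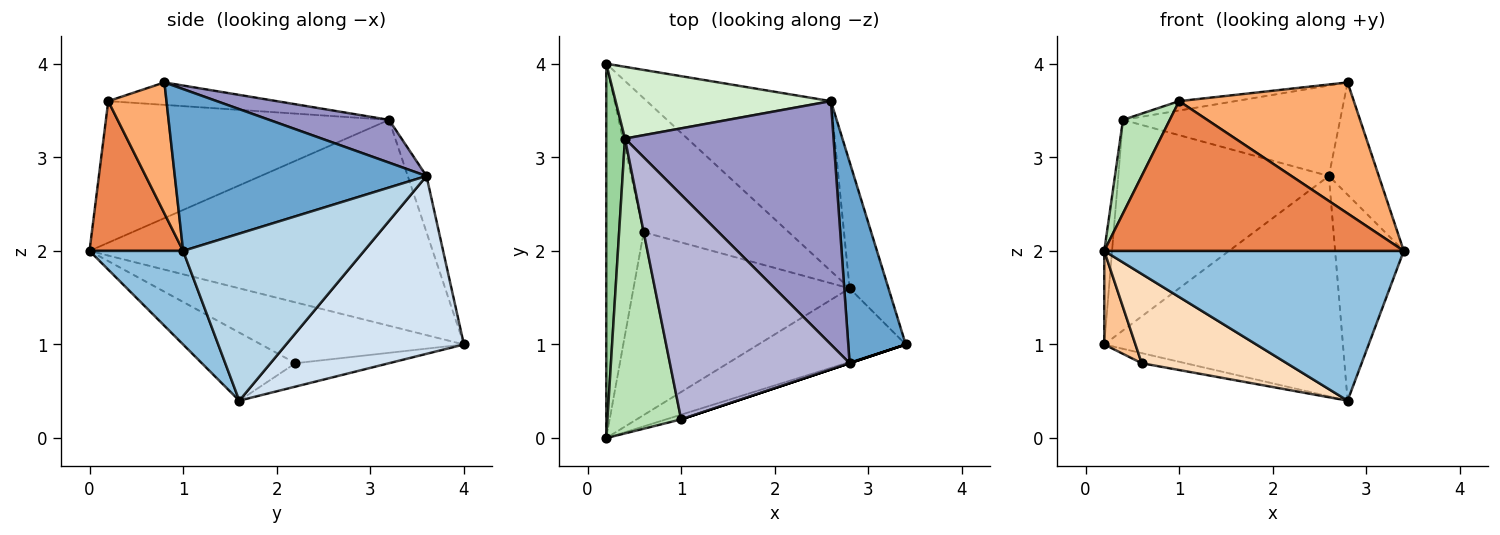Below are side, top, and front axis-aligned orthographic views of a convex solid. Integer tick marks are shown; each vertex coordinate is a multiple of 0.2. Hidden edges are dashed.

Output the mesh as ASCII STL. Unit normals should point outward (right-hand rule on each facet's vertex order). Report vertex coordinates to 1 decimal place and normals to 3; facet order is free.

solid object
 facet normal 0.926 0.184 0.329
  outer loop
   vertex 2.6 3.6 2.8
   vertex 2.8 0.8 3.8
   vertex 3.4 1.0 2.0
  endloop
 endfacet
 facet normal 0.270 -0.864 -0.425
  outer loop
   vertex 2.8 1.6 0.4
   vertex 3.4 1.0 2.0
   vertex 0.2 0.0 2.0
  endloop
 endfacet
 facet normal 0.914 0.347 -0.213
  outer loop
   vertex 2.8 1.6 0.4
   vertex 2.6 3.6 2.8
   vertex 3.4 1.0 2.0
  endloop
 endfacet
 facet normal 0.508 0.682 -0.526
  outer loop
   vertex 2.8 1.6 0.4
   vertex 0.2 4.0 1.0
   vertex 2.6 3.6 2.8
  endloop
 endfacet
 facet normal 0.298 -0.954 -0.030
  outer loop
   vertex 1.0 0.2 3.6
   vertex 0.2 0.0 2.0
   vertex 3.4 1.0 2.0
  endloop
 endfacet
 facet normal 0.316 -0.949 0.000
  outer loop
   vertex 1.0 0.2 3.6
   vertex 3.4 1.0 2.0
   vertex 2.8 0.8 3.8
  endloop
 endfacet
 facet normal -0.844 -0.130 -0.520
  outer loop
   vertex 0.6 2.2 0.8
   vertex 0.2 0.0 2.0
   vertex 0.2 4.0 1.0
  endloop
 endfacet
 facet normal -0.272 -0.422 -0.865
  outer loop
   vertex 0.6 2.2 0.8
   vertex 2.8 1.6 0.4
   vertex 0.2 0.0 2.0
  endloop
 endfacet
 facet normal -0.159 0.074 -0.985
  outer loop
   vertex 0.6 2.2 0.8
   vertex 0.2 4.0 1.0
   vertex 2.8 1.6 0.4
  endloop
 endfacet
 facet normal -0.996 0.023 0.091
  outer loop
   vertex 0.4 3.2 3.4
   vertex 0.2 4.0 1.0
   vertex 0.2 0.0 2.0
  endloop
 endfacet
 facet normal -0.878 -0.145 0.457
  outer loop
   vertex 0.4 3.2 3.4
   vertex 0.2 0.0 2.0
   vertex 1.0 0.2 3.6
  endloop
 endfacet
 facet normal -0.084 0.943 0.321
  outer loop
   vertex 0.4 3.2 3.4
   vertex 2.6 3.6 2.8
   vertex 0.2 4.0 1.0
  endloop
 endfacet
 facet normal 0.189 0.342 0.920
  outer loop
   vertex 0.4 3.2 3.4
   vertex 2.8 0.8 3.8
   vertex 2.6 3.6 2.8
  endloop
 endfacet
 facet normal -0.124 0.041 0.991
  outer loop
   vertex 0.4 3.2 3.4
   vertex 1.0 0.2 3.6
   vertex 2.8 0.8 3.8
  endloop
 endfacet
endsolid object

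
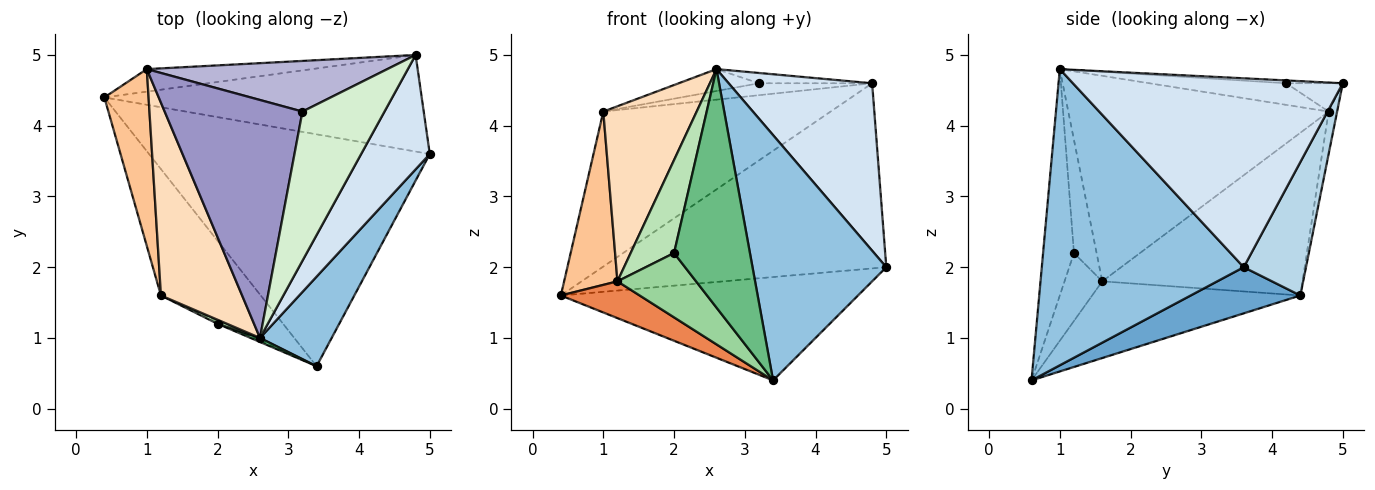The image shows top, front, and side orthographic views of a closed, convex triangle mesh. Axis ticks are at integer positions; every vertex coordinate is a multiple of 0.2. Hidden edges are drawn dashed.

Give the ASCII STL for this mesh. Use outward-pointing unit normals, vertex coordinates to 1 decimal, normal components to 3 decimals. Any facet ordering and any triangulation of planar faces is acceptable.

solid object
 facet normal 0.149 0.403 -0.903
  outer loop
   vertex 3.4 0.6 0.4
   vertex 0.4 4.4 1.6
   vertex 5.0 3.6 2.0
  endloop
 endfacet
 facet normal 0.817 -0.541 0.198
  outer loop
   vertex 2.6 1.0 4.8
   vertex 3.4 0.6 0.4
   vertex 5.0 3.6 2.0
  endloop
 endfacet
 facet normal 0.191 0.870 -0.454
  outer loop
   vertex 4.8 5.0 4.6
   vertex 5.0 3.6 2.0
   vertex 0.4 4.4 1.6
  endloop
 endfacet
 facet normal 0.841 -0.447 0.305
  outer loop
   vertex 4.8 5.0 4.6
   vertex 2.6 1.0 4.8
   vertex 5.0 3.6 2.0
  endloop
 endfacet
 facet normal -0.594 -0.225 -0.773
  outer loop
   vertex 1.2 1.6 1.8
   vertex 0.4 4.4 1.6
   vertex 3.4 0.6 0.4
  endloop
 endfacet
 facet normal -0.037 0.989 -0.144
  outer loop
   vertex 1.0 4.8 4.2
   vertex 4.8 5.0 4.6
   vertex 0.4 4.4 1.6
  endloop
 endfacet
 facet normal -0.935 -0.249 0.254
  outer loop
   vertex 1.0 4.8 4.2
   vertex 0.4 4.4 1.6
   vertex 1.2 1.6 1.8
  endloop
 endfacet
 facet normal -0.882 -0.316 0.348
  outer loop
   vertex 1.0 4.8 4.2
   vertex 1.2 1.6 1.8
   vertex 2.6 1.0 4.8
  endloop
 endfacet
 facet normal -0.377 -0.926 0.016
  outer loop
   vertex 2.0 1.2 2.2
   vertex 3.4 0.6 0.4
   vertex 2.6 1.0 4.8
  endloop
 endfacet
 facet normal -0.432 -0.901 -0.036
  outer loop
   vertex 2.0 1.2 2.2
   vertex 1.2 1.6 1.8
   vertex 3.4 0.6 0.4
  endloop
 endfacet
 facet normal -0.462 -0.886 0.039
  outer loop
   vertex 2.0 1.2 2.2
   vertex 2.6 1.0 4.8
   vertex 1.2 1.6 1.8
  endloop
 endfacet
 facet normal -0.034 0.069 0.997
  outer loop
   vertex 3.2 4.2 4.6
   vertex 2.6 1.0 4.8
   vertex 4.8 5.0 4.6
  endloop
 endfacet
 facet normal -0.154 0.090 0.984
  outer loop
   vertex 3.2 4.2 4.6
   vertex 1.0 4.8 4.2
   vertex 2.6 1.0 4.8
  endloop
 endfacet
 facet normal -0.114 0.228 0.967
  outer loop
   vertex 3.2 4.2 4.6
   vertex 4.8 5.0 4.6
   vertex 1.0 4.8 4.2
  endloop
 endfacet
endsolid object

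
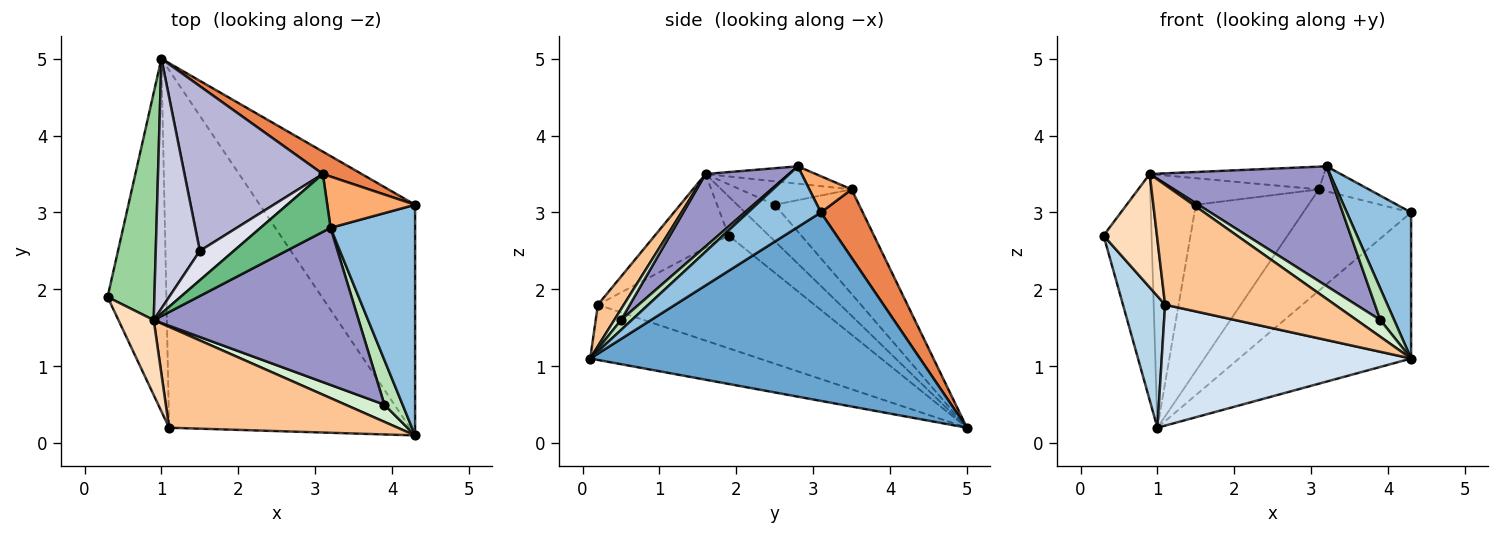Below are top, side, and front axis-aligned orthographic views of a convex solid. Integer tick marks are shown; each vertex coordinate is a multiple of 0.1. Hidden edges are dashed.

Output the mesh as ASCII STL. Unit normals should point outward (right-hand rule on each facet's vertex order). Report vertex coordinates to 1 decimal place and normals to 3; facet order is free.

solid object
 facet normal 0.716 0.374 -0.590
  outer loop
   vertex 4.3 3.1 3.0
   vertex 4.3 0.1 1.1
   vertex 1.0 5.0 0.2
  endloop
 endfacet
 facet normal 0.519 -0.457 0.722
  outer loop
   vertex 4.3 3.1 3.0
   vertex 3.2 2.8 3.6
   vertex 4.3 0.1 1.1
  endloop
 endfacet
 facet normal -0.874 -0.170 -0.456
  outer loop
   vertex 1.1 0.2 1.8
   vertex 0.3 1.9 2.7
   vertex 1.0 5.0 0.2
  endloop
 endfacet
 facet normal -0.212 -0.313 -0.926
  outer loop
   vertex 1.1 0.2 1.8
   vertex 1.0 5.0 0.2
   vertex 4.3 0.1 1.1
  endloop
 endfacet
 facet normal 0.355 0.913 0.201
  outer loop
   vertex 3.1 3.5 3.3
   vertex 4.3 3.1 3.0
   vertex 1.0 5.0 0.2
  endloop
 endfacet
 facet normal 0.348 0.411 0.843
  outer loop
   vertex 3.1 3.5 3.3
   vertex 3.2 2.8 3.6
   vertex 4.3 3.1 3.0
  endloop
 endfacet
 facet normal 0.116 -0.760 0.640
  outer loop
   vertex 0.9 1.6 3.5
   vertex 1.1 0.2 1.8
   vertex 4.3 0.1 1.1
  endloop
 endfacet
 facet normal -0.755 -0.547 0.361
  outer loop
   vertex 0.9 1.6 3.5
   vertex 0.3 1.9 2.7
   vertex 1.1 0.2 1.8
  endloop
 endfacet
 facet normal -0.225 0.356 0.907
  outer loop
   vertex 0.9 1.6 3.5
   vertex 3.2 2.8 3.6
   vertex 3.1 3.5 3.3
  endloop
 endfacet
 facet normal -0.510 0.607 0.610
  outer loop
   vertex 0.9 1.6 3.5
   vertex 1.0 5.0 0.2
   vertex 0.3 1.9 2.7
  endloop
 endfacet
 facet normal 0.408 -0.525 0.747
  outer loop
   vertex 3.9 0.5 1.6
   vertex 4.3 0.1 1.1
   vertex 3.2 2.8 3.6
  endloop
 endfacet
 facet normal 0.194 -0.684 0.703
  outer loop
   vertex 3.9 0.5 1.6
   vertex 0.9 1.6 3.5
   vertex 4.3 0.1 1.1
  endloop
 endfacet
 facet normal 0.271 -0.583 0.766
  outer loop
   vertex 3.9 0.5 1.6
   vertex 3.2 2.8 3.6
   vertex 0.9 1.6 3.5
  endloop
 endfacet
 facet normal -0.470 0.627 0.622
  outer loop
   vertex 1.5 2.5 3.1
   vertex 3.1 3.5 3.3
   vertex 1.0 5.0 0.2
  endloop
 endfacet
 facet normal -0.505 0.609 0.612
  outer loop
   vertex 1.5 2.5 3.1
   vertex 1.0 5.0 0.2
   vertex 0.9 1.6 3.5
  endloop
 endfacet
 facet normal -0.456 0.597 0.660
  outer loop
   vertex 1.5 2.5 3.1
   vertex 0.9 1.6 3.5
   vertex 3.1 3.5 3.3
  endloop
 endfacet
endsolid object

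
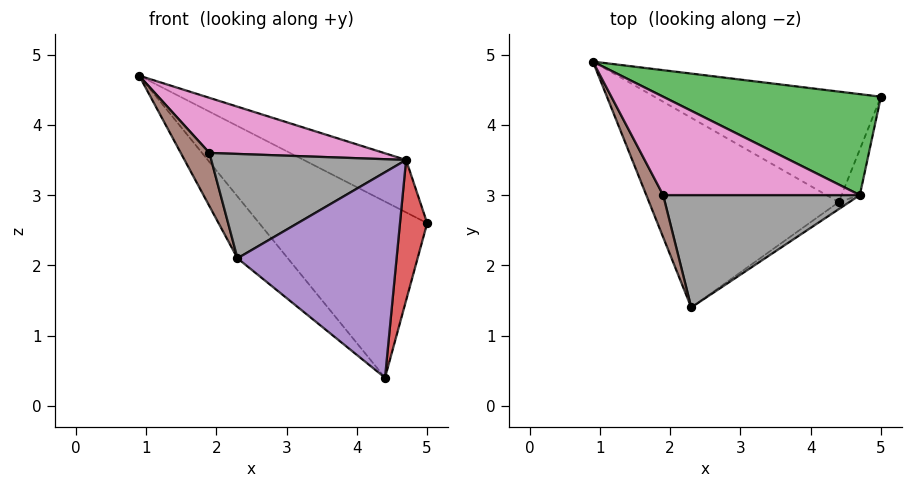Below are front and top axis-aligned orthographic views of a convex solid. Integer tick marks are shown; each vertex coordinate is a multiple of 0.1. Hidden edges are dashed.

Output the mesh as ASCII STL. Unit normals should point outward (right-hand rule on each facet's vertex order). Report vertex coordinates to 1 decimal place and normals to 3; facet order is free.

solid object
 facet normal -0.167 0.835 -0.524
  outer loop
   vertex 4.4 2.9 0.4
   vertex 0.9 4.9 4.7
   vertex 5.0 4.4 2.6
  endloop
 endfacet
 facet normal -0.704 0.220 -0.675
  outer loop
   vertex 4.4 2.9 0.4
   vertex 2.3 1.4 2.1
   vertex 0.9 4.9 4.7
  endloop
 endfacet
 facet normal 0.455 0.411 0.790
  outer loop
   vertex 4.7 3.0 3.5
   vertex 5.0 4.4 2.6
   vertex 0.9 4.9 4.7
  endloop
 endfacet
 facet normal 0.962 -0.261 -0.085
  outer loop
   vertex 4.7 3.0 3.5
   vertex 4.4 2.9 0.4
   vertex 5.0 4.4 2.6
  endloop
 endfacet
 facet normal 0.566 -0.824 -0.028
  outer loop
   vertex 4.7 3.0 3.5
   vertex 2.3 1.4 2.1
   vertex 4.4 2.9 0.4
  endloop
 endfacet
 facet normal -0.628 -0.610 0.484
  outer loop
   vertex 1.9 3.0 3.6
   vertex 0.9 4.9 4.7
   vertex 2.3 1.4 2.1
  endloop
 endfacet
 facet normal 0.031 -0.488 0.872
  outer loop
   vertex 1.9 3.0 3.6
   vertex 4.7 3.0 3.5
   vertex 0.9 4.9 4.7
  endloop
 endfacet
 facet normal 0.026 -0.680 0.733
  outer loop
   vertex 1.9 3.0 3.6
   vertex 2.3 1.4 2.1
   vertex 4.7 3.0 3.5
  endloop
 endfacet
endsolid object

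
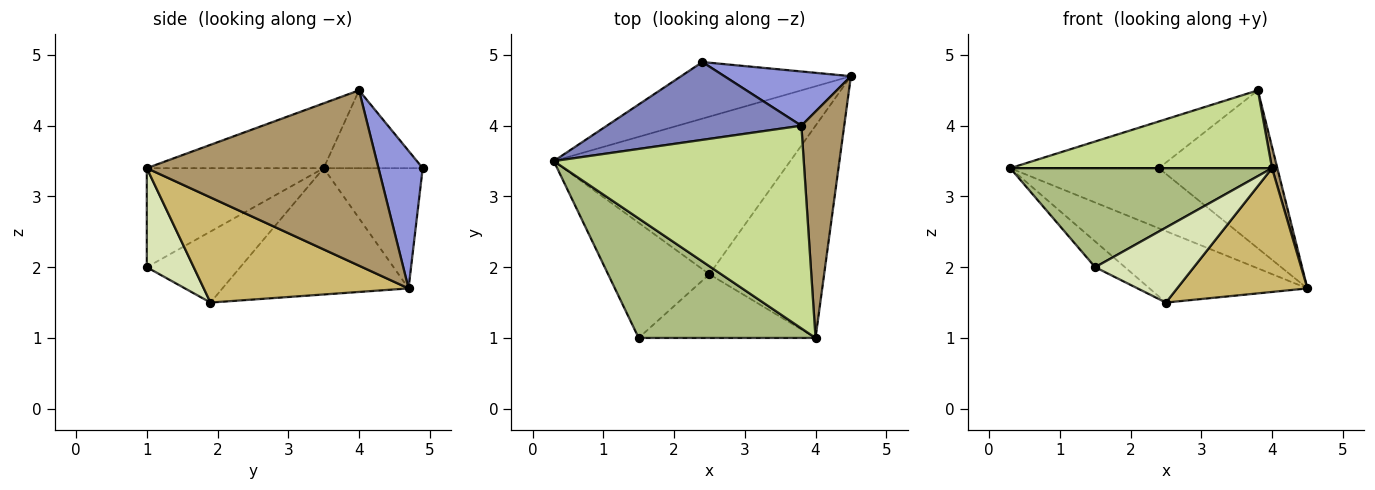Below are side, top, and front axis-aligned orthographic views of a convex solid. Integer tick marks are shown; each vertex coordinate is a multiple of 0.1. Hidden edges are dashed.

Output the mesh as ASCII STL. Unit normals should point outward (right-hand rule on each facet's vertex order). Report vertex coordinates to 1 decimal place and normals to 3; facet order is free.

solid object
 facet normal -0.437 0.655 -0.617
  outer loop
   vertex 2.4 4.9 3.4
   vertex 4.5 4.7 1.7
   vertex 0.3 3.5 3.4
  endloop
 endfacet
 facet normal -0.324 0.487 0.811
  outer loop
   vertex 2.4 4.9 3.4
   vertex 0.3 3.5 3.4
   vertex 3.8 4.0 4.5
  endloop
 endfacet
 facet normal 0.333 0.892 0.306
  outer loop
   vertex 2.4 4.9 3.4
   vertex 3.8 4.0 4.5
   vertex 4.5 4.7 1.7
  endloop
 endfacet
 facet normal -0.438 0.371 -0.819
  outer loop
   vertex 2.5 1.9 1.5
   vertex 0.3 3.5 3.4
   vertex 4.5 4.7 1.7
  endloop
 endfacet
 facet normal -0.565 0.180 -0.805
  outer loop
   vertex 2.5 1.9 1.5
   vertex 1.5 1.0 2.0
   vertex 0.3 3.5 3.4
  endloop
 endfacet
 facet normal -0.396 -0.586 0.707
  outer loop
   vertex 4.0 1.0 3.4
   vertex 0.3 3.5 3.4
   vertex 1.5 1.0 2.0
  endloop
 endfacet
 facet normal -0.235 -0.348 0.907
  outer loop
   vertex 4.0 1.0 3.4
   vertex 3.8 4.0 4.5
   vertex 0.3 3.5 3.4
  endloop
 endfacet
 facet normal 0.341 -0.717 -0.608
  outer loop
   vertex 4.0 1.0 3.4
   vertex 1.5 1.0 2.0
   vertex 2.5 1.9 1.5
  endloop
 endfacet
 facet normal 0.971 -0.022 0.237
  outer loop
   vertex 4.0 1.0 3.4
   vertex 4.5 4.7 1.7
   vertex 3.8 4.0 4.5
  endloop
 endfacet
 facet normal 0.621 -0.395 -0.677
  outer loop
   vertex 4.0 1.0 3.4
   vertex 2.5 1.9 1.5
   vertex 4.5 4.7 1.7
  endloop
 endfacet
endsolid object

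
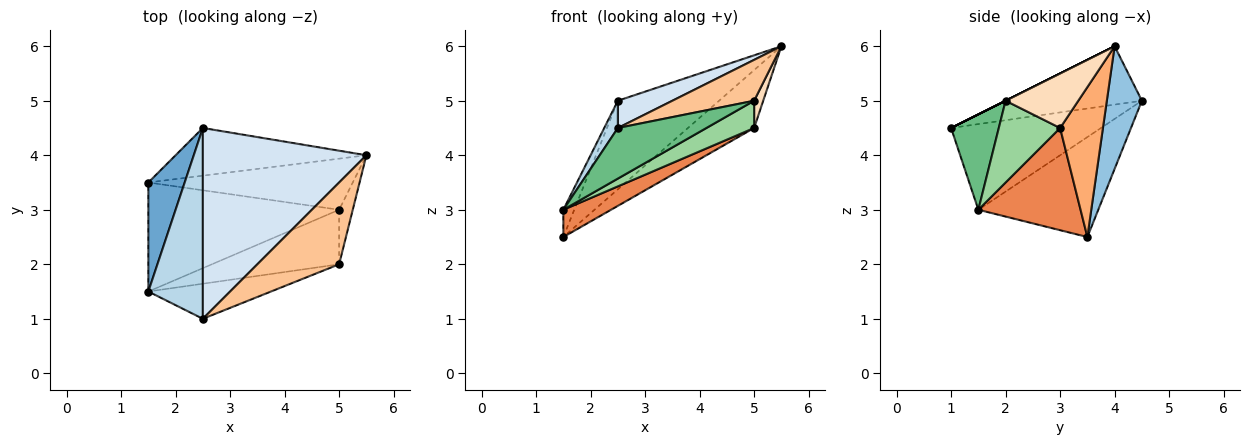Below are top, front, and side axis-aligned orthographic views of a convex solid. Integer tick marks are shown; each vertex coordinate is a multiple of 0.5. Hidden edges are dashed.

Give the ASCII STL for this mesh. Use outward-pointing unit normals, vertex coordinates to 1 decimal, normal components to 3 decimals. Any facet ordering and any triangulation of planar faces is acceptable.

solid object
 facet normal -0.936 0.085 0.341
  outer loop
   vertex 1.5 3.5 2.5
   vertex 1.5 1.5 3.0
   vertex 2.5 4.5 5.0
  endloop
 endfacet
 facet normal 0.292 0.842 -0.454
  outer loop
   vertex 1.5 3.5 2.5
   vertex 2.5 4.5 5.0
   vertex 5.5 4.0 6.0
  endloop
 endfacet
 facet normal -0.841 -0.076 0.535
  outer loop
   vertex 2.5 1.0 4.5
   vertex 2.5 4.5 5.0
   vertex 1.5 1.5 3.0
  endloop
 endfacet
 facet normal -0.333 -0.133 0.933
  outer loop
   vertex 2.5 1.0 4.5
   vertex 5.5 4.0 6.0
   vertex 2.5 4.5 5.0
  endloop
 endfacet
 facet normal 0.461 -0.215 -0.861
  outer loop
   vertex 5.0 3.0 4.5
   vertex 1.5 1.5 3.0
   vertex 1.5 3.5 2.5
  endloop
 endfacet
 facet normal 0.437 0.675 -0.595
  outer loop
   vertex 5.0 3.0 4.5
   vertex 1.5 3.5 2.5
   vertex 5.5 4.0 6.0
  endloop
 endfacet
 facet normal 0.000 -0.447 0.894
  outer loop
   vertex 5.0 2.0 5.0
   vertex 5.5 4.0 6.0
   vertex 2.5 1.0 4.5
  endloop
 endfacet
 facet normal 0.963 -0.120 -0.241
  outer loop
   vertex 5.0 2.0 5.0
   vertex 5.0 3.0 4.5
   vertex 5.5 4.0 6.0
  endloop
 endfacet
 facet normal 0.405 -0.752 -0.520
  outer loop
   vertex 5.0 2.0 5.0
   vertex 2.5 1.0 4.5
   vertex 1.5 1.5 3.0
  endloop
 endfacet
 facet normal 0.498 -0.388 -0.775
  outer loop
   vertex 5.0 2.0 5.0
   vertex 1.5 1.5 3.0
   vertex 5.0 3.0 4.5
  endloop
 endfacet
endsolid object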